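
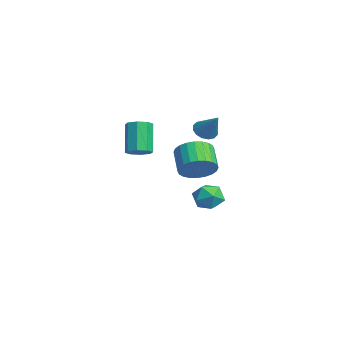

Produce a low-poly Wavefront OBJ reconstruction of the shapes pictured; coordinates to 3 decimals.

v 1.3 1.634 -0.239
v 1.802 1.136 0.454
v 0.662 1.207 1.331
v 0.16 1.706 0.639
v 1.893 1.501 0.543
v 0.753 1.572 1.42
v 1.894 1.886 0.513
v 0.754 1.957 1.39
v 1.804 2.233 0.368
v 0.664 2.304 1.245
v 1.638 2.488 0.131
v 0.498 2.56 1.008
v 1.42 2.614 -0.162
v 0.28 2.685 0.715
v 1.184 2.591 -0.467
v 0.044 2.662 0.41
v 0.966 2.422 -0.737
v -0.174 2.493 0.14
v 0.798 2.133 -0.931
v -0.342 2.204 -0.054
v 0.707 1.768 -1.02
v -0.433 1.839 -0.143
v 0.706 1.383 -0.99
v -0.434 1.454 -0.113
v 0.796 1.036 -0.845
v -0.344 1.107 0.032
v 0.962 0.78 -0.608
v -0.178 0.852 0.269
v 1.18 0.655 -0.315
v 0.04 0.726 0.562
v 1.416 0.678 -0.01
v 0.276 0.749 0.867
v 1.634 0.847 0.26
v 0.494 0.918 1.137
v 2.756 -1.551 1.622
v 3.28 -1.254 1.891
v 2.389 -1.053 3.407
v 1.864 -1.349 3.138
v 2.969 -0.928 1.665
v 2.078 -0.726 3.181
v 2.532 -0.966 1.413
v 1.641 -0.764 2.929
v 2.227 -1.347 1.284
v 1.336 -1.145 2.8
v 2.231 -1.847 1.353
v 1.34 -1.646 2.869
v 2.542 -2.174 1.579
v 1.651 -1.972 3.095
v 2.979 -2.136 1.831
v 2.088 -1.934 3.347
v 3.284 -1.755 1.96
v 2.393 -1.553 3.476
v -0.812 2.518 1.612
v -0.312 2.55 1.152
v 0.192 2.902 2.728
v -0.447 2.874 1.161
v -0.68 3.104 1.292
v -0.949 3.176 1.508
v -1.18 3.072 1.752
v -1.313 2.82 1.958
v -1.312 2.486 2.072
v -1.176 2.162 2.062
v -0.943 1.932 1.931
v -0.675 1.86 1.715
v -0.444 1.964 1.471
v -0.311 2.216 1.265
v -3.825 4.06 -3.925
v -3.234 3.859 -3.228
v -3.426 2.781 -4.632
v -2.835 2.58 -3.935
v -3.759 2.553 -3.787
v -4.005 3.343 -3.35
v -2.655 3.297 -4.51
v -2.901 4.087 -4.073
v -2.51 3.387 -3.59
v -3.192 2.928 -3.143
v -3.468 3.712 -4.717
v -4.15 3.253 -4.27
f 2 1 5
f 2 5 3
f 3 5 6
f 3 6 4
f 5 1 7
f 5 7 6
f 6 7 8
f 6 8 4
f 7 1 9
f 7 9 8
f 8 9 10
f 8 10 4
f 9 1 11
f 9 11 10
f 10 11 12
f 10 12 4
f 11 1 13
f 11 13 12
f 12 13 14
f 12 14 4
f 13 1 15
f 13 15 14
f 14 15 16
f 14 16 4
f 15 1 17
f 15 17 16
f 16 17 18
f 16 18 4
f 17 1 19
f 17 19 18
f 18 19 20
f 18 20 4
f 19 1 21
f 19 21 20
f 20 21 22
f 20 22 4
f 21 1 23
f 21 23 22
f 22 23 24
f 22 24 4
f 23 1 25
f 23 25 24
f 24 25 26
f 24 26 4
f 25 1 27
f 25 27 26
f 26 27 28
f 26 28 4
f 27 1 29
f 27 29 28
f 28 29 30
f 28 30 4
f 29 1 31
f 29 31 30
f 30 31 32
f 30 32 4
f 31 1 33
f 31 33 32
f 32 33 34
f 32 34 4
f 33 1 2
f 33 2 34
f 34 2 3
f 34 3 4
f 36 35 39
f 36 39 37
f 37 39 40
f 37 40 38
f 39 35 41
f 39 41 40
f 40 41 42
f 40 42 38
f 41 35 43
f 41 43 42
f 42 43 44
f 42 44 38
f 43 35 45
f 43 45 44
f 44 45 46
f 44 46 38
f 45 35 47
f 45 47 46
f 46 47 48
f 46 48 38
f 47 35 49
f 47 49 48
f 48 49 50
f 48 50 38
f 49 35 51
f 49 51 50
f 50 51 52
f 50 52 38
f 51 35 36
f 51 36 52
f 52 36 37
f 52 37 38
f 54 53 56
f 54 56 55
f 56 53 57
f 56 57 55
f 57 53 58
f 57 58 55
f 58 53 59
f 58 59 55
f 59 53 60
f 59 60 55
f 60 53 61
f 60 61 55
f 61 53 62
f 61 62 55
f 62 53 63
f 62 63 55
f 63 53 64
f 63 64 55
f 64 53 65
f 64 65 55
f 65 53 66
f 65 66 55
f 66 53 54
f 66 54 55
f 67 78 72
f 67 72 68
f 67 68 74
f 67 74 77
f 67 77 78
f 68 72 76
f 72 78 71
f 78 77 69
f 77 74 73
f 74 68 75
f 70 76 71
f 70 71 69
f 70 69 73
f 70 73 75
f 70 75 76
f 71 76 72
f 69 71 78
f 73 69 77
f 75 73 74
f 76 75 68



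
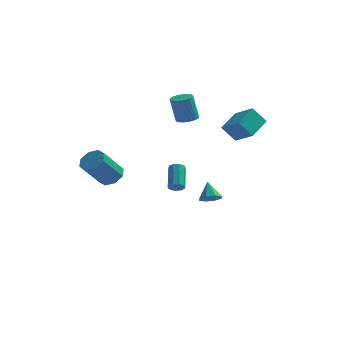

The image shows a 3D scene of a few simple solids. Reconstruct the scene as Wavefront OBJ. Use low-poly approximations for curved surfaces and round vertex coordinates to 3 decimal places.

v -0.206 1.765 -3.228
v 0 1.516 -2.847
v -0.208 2.866 -1.851
v -0.414 3.115 -2.232
v 0.242 1.682 -3.022
v 0.034 3.032 -2.026
v 0.274 1.888 -3.293
v 0.066 3.237 -2.298
v 0.082 2.036 -3.534
v -0.126 3.385 -2.539
v -0.245 2.057 -3.632
v -0.453 3.407 -2.636
v -0.554 1.942 -3.54
v -0.762 3.292 -2.545
v -0.7 1.744 -3.302
v -0.908 3.094 -2.307
v -0.615 1.556 -3.03
v -0.823 2.906 -2.034
v -0.338 1.466 -2.85
v -0.546 2.816 -1.854
v 2.259 2.268 1.442
v 3.336 1.453 2.223
v 2.85 3.643 2.063
v 3.927 2.828 2.844
v 3.053 2.372 0.456
v 4.13 1.557 1.237
v 3.644 3.747 1.077
v 4.721 2.932 1.858
v 1.584 2.848 -4.469
v 1.935 2.426 -4.019
v 1.276 3.632 -3.491
v 2.252 2.814 -4.23
v 2.178 3.222 -4.58
v 1.756 3.411 -4.866
v 1.234 3.271 -4.918
v 0.917 2.883 -4.708
v 0.991 2.475 -4.357
v 1.413 2.285 -4.072
v 0.094 3.668 1.453
v 0.641 3.28 1.564
v 0.294 3.264 3.218
v -0.254 3.652 3.107
v 0.744 3.523 1.588
v 0.397 3.507 3.242
v 0.748 3.788 1.592
v 0.401 3.772 3.246
v 0.653 4.035 1.574
v 0.306 4.019 3.228
v 0.472 4.226 1.538
v 0.125 4.21 3.192
v 0.234 4.332 1.489
v -0.113 4.316 3.143
v -0.026 4.337 1.435
v -0.373 4.321 3.089
v -0.267 4.24 1.383
v -0.614 4.224 3.037
v -0.454 4.056 1.342
v -0.801 4.04 2.996
v -0.557 3.813 1.318
v -0.904 3.797 2.972
v -0.561 3.548 1.314
v -0.908 3.532 2.968
v -0.466 3.301 1.332
v -0.813 3.285 2.986
v -0.285 3.11 1.368
v -0.632 3.094 3.022
v -0.047 3.004 1.417
v -0.394 2.988 3.071
v 0.213 2.999 1.471
v -0.134 2.983 3.125
v 0.454 3.096 1.523
v 0.107 3.08 3.177
v -3.017 -2.64 -0.575
v -2.304 -3.016 -0.429
v -3.129 -3.996 1.081
v -3.843 -3.62 0.935
v -2.361 -2.478 -0.111
v -3.186 -3.458 1.399
v -2.803 -2.035 -0.065
v -3.628 -3.014 1.445
v -3.37 -1.946 -0.318
v -4.195 -2.926 1.192
v -3.731 -2.264 -0.721
v -4.556 -3.244 0.789
v -3.674 -2.802 -1.039
v -4.499 -3.782 0.471
v -3.232 -3.246 -1.085
v -4.057 -4.225 0.425
v -2.665 -3.334 -0.832
v -3.49 -4.314 0.678
f 2 1 5
f 2 5 3
f 3 5 6
f 3 6 4
f 5 1 7
f 5 7 6
f 6 7 8
f 6 8 4
f 7 1 9
f 7 9 8
f 8 9 10
f 8 10 4
f 9 1 11
f 9 11 10
f 10 11 12
f 10 12 4
f 11 1 13
f 11 13 12
f 12 13 14
f 12 14 4
f 13 1 15
f 13 15 14
f 14 15 16
f 14 16 4
f 15 1 17
f 15 17 16
f 16 17 18
f 16 18 4
f 17 1 19
f 17 19 18
f 18 19 20
f 18 20 4
f 19 1 2
f 19 2 20
f 20 2 3
f 20 3 4
f 22 24 21
f 25 22 21
f 21 24 23
f 23 25 21
f 22 28 24
f 26 22 25
f 26 28 22
f 24 28 23
f 27 25 23
f 23 28 27
f 27 26 25
f 28 26 27
f 30 29 32
f 30 32 31
f 32 29 33
f 32 33 31
f 33 29 34
f 33 34 31
f 34 29 35
f 34 35 31
f 35 29 36
f 35 36 31
f 36 29 37
f 36 37 31
f 37 29 38
f 37 38 31
f 38 29 30
f 38 30 31
f 40 39 43
f 40 43 41
f 41 43 44
f 41 44 42
f 43 39 45
f 43 45 44
f 44 45 46
f 44 46 42
f 45 39 47
f 45 47 46
f 46 47 48
f 46 48 42
f 47 39 49
f 47 49 48
f 48 49 50
f 48 50 42
f 49 39 51
f 49 51 50
f 50 51 52
f 50 52 42
f 51 39 53
f 51 53 52
f 52 53 54
f 52 54 42
f 53 39 55
f 53 55 54
f 54 55 56
f 54 56 42
f 55 39 57
f 55 57 56
f 56 57 58
f 56 58 42
f 57 39 59
f 57 59 58
f 58 59 60
f 58 60 42
f 59 39 61
f 59 61 60
f 60 61 62
f 60 62 42
f 61 39 63
f 61 63 62
f 62 63 64
f 62 64 42
f 63 39 65
f 63 65 64
f 64 65 66
f 64 66 42
f 65 39 67
f 65 67 66
f 66 67 68
f 66 68 42
f 67 39 69
f 67 69 68
f 68 69 70
f 68 70 42
f 69 39 71
f 69 71 70
f 70 71 72
f 70 72 42
f 71 39 40
f 71 40 72
f 72 40 41
f 72 41 42
f 74 73 77
f 74 77 75
f 75 77 78
f 75 78 76
f 77 73 79
f 77 79 78
f 78 79 80
f 78 80 76
f 79 73 81
f 79 81 80
f 80 81 82
f 80 82 76
f 81 73 83
f 81 83 82
f 82 83 84
f 82 84 76
f 83 73 85
f 83 85 84
f 84 85 86
f 84 86 76
f 85 73 87
f 85 87 86
f 86 87 88
f 86 88 76
f 87 73 89
f 87 89 88
f 88 89 90
f 88 90 76
f 89 73 74
f 89 74 90
f 90 74 75
f 90 75 76



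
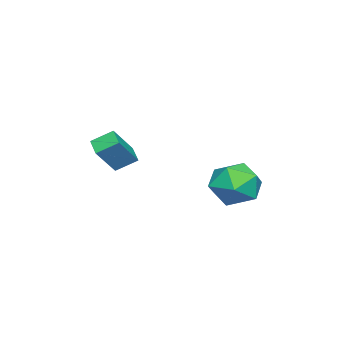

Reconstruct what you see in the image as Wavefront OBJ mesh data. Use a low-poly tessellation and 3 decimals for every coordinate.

v 0.023 2.639 -0.672
v 0.972 2.055 -1.218
v -1.252 1.305 -1.462
v -0.303 0.721 -2.008
v -0.426 0.685 -0.774
v 0.362 1.509 -0.286
v -0.642 1.851 -2.394
v 0.146 2.675 -1.906
v 0.561 1.569 -2.283
v 0.695 0.848 -1.281
v -0.975 2.512 -1.399
v -0.841 1.791 -0.397
v 0.816 -3.105 -0.924
v 0.147 -3.642 -0.542
v 0.454 -2.248 -0.356
v -0.216 -2.786 0.027
v 1.836 -3.494 0.313
v 1.166 -4.032 0.696
v 1.473 -2.638 0.882
v 0.804 -3.175 1.264
f 1 12 6
f 1 6 2
f 1 2 8
f 1 8 11
f 1 11 12
f 2 6 10
f 6 12 5
f 12 11 3
f 11 8 7
f 8 2 9
f 4 10 5
f 4 5 3
f 4 3 7
f 4 7 9
f 4 9 10
f 5 10 6
f 3 5 12
f 7 3 11
f 9 7 8
f 10 9 2
f 14 16 13
f 17 14 13
f 13 16 15
f 15 17 13
f 14 20 16
f 18 14 17
f 18 20 14
f 16 20 15
f 19 17 15
f 15 20 19
f 19 18 17
f 20 18 19



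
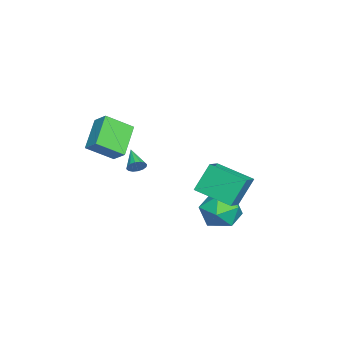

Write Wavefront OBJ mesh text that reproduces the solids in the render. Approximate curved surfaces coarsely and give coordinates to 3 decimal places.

v 2.165 -2.997 2.401
v 0.651 -2.861 3.489
v 1.634 -1.767 1.508
v 0.12 -1.631 2.597
v 2.64 -2.369 2.983
v 1.126 -2.233 4.072
v 2.109 -1.139 2.091
v 0.595 -1.003 3.179
v 0.19 3.688 -1.19
v 1.281 4.055 -1.378
v 0.459 2.265 -2.402
v 1.55 2.632 -2.59
v 1.258 2.175 -1.557
v 1.092 3.054 -0.808
v 0.648 3.266 -2.972
v 0.482 4.145 -2.223
v 1.565 3.794 -2.48
v 1.942 3.12 -1.605
v -0.202 3.2 -2.175
v 0.175 2.526 -1.3
v 2.219 4.882 1.115
v 1.675 3.108 1.683
v 3.391 4.701 1.671
v 2.848 2.927 2.239
v 2.792 4.253 -0.299
v 2.249 2.479 0.269
v 3.965 4.072 0.257
v 3.421 2.298 0.825
v -2.227 -1.462 -1.026
v -1.914 -1.72 -0.701
v -3.273 -1.958 -0.414
v -1.957 -1.483 -0.582
v -2.072 -1.239 -0.582
v -2.229 -1.056 -0.702
v -2.385 -0.981 -0.908
v -2.499 -1.035 -1.146
v -2.54 -1.204 -1.352
v -2.497 -1.441 -1.47
v -2.381 -1.685 -1.47
v -2.224 -1.868 -1.351
v -2.068 -1.943 -1.145
v -1.955 -1.889 -0.907
f 2 4 1
f 5 2 1
f 1 4 3
f 3 5 1
f 2 8 4
f 6 2 5
f 6 8 2
f 4 8 3
f 7 5 3
f 3 8 7
f 7 6 5
f 8 6 7
f 9 20 14
f 9 14 10
f 9 10 16
f 9 16 19
f 9 19 20
f 10 14 18
f 14 20 13
f 20 19 11
f 19 16 15
f 16 10 17
f 12 18 13
f 12 13 11
f 12 11 15
f 12 15 17
f 12 17 18
f 13 18 14
f 11 13 20
f 15 11 19
f 17 15 16
f 18 17 10
f 22 24 21
f 25 22 21
f 21 24 23
f 23 25 21
f 22 28 24
f 26 22 25
f 26 28 22
f 24 28 23
f 27 25 23
f 23 28 27
f 27 26 25
f 28 26 27
f 30 29 32
f 30 32 31
f 32 29 33
f 32 33 31
f 33 29 34
f 33 34 31
f 34 29 35
f 34 35 31
f 35 29 36
f 35 36 31
f 36 29 37
f 36 37 31
f 37 29 38
f 37 38 31
f 38 29 39
f 38 39 31
f 39 29 40
f 39 40 31
f 40 29 41
f 40 41 31
f 41 29 42
f 41 42 31
f 42 29 30
f 42 30 31



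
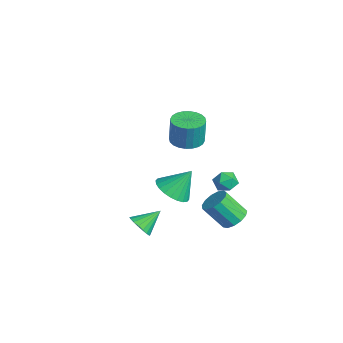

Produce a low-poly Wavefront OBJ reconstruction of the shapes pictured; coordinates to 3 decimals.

v 0.206 -1.643 -3.006
v 0.621 -1.269 -3.492
v 0.094 -0.517 -2.234
v 0.315 -1.221 -3.605
v -0.012 -1.257 -3.599
v -0.296 -1.37 -3.476
v -0.481 -1.536 -3.261
v -0.53 -1.724 -2.994
v -0.433 -1.896 -2.73
v -0.209 -2.017 -2.521
v 0.097 -2.064 -2.408
v 0.424 -2.028 -2.414
v 0.708 -1.916 -2.536
v 0.893 -1.749 -2.752
v 0.941 -1.562 -3.019
v 0.844 -1.39 -3.282
v -0.486 1.076 2.197
v 0.371 1.032 2.144
v 0.463 1.06 3.631
v -0.394 1.104 3.683
v 0.322 1.364 2.141
v 0.415 1.392 3.628
v 0.15 1.652 2.146
v 0.243 1.68 3.633
v -0.119 1.853 2.159
v -0.026 1.881 3.646
v -0.444 1.935 2.178
v -0.351 1.963 3.665
v -0.775 1.886 2.199
v -0.682 1.914 3.686
v -1.062 1.714 2.22
v -0.97 1.742 3.707
v -1.262 1.445 2.238
v -1.17 1.473 3.725
v -1.343 1.12 2.249
v -1.251 1.148 3.736
v -1.295 0.788 2.252
v -1.202 0.816 3.739
v -1.123 0.5 2.247
v -1.03 0.528 3.734
v -0.854 0.299 2.234
v -0.761 0.327 3.721
v -0.529 0.217 2.215
v -0.436 0.245 3.702
v -0.198 0.266 2.194
v -0.105 0.294 3.681
v 0.09 0.438 2.173
v 0.182 0.466 3.66
v 0.29 0.707 2.155
v 0.382 0.735 3.642
v 0.67 3.17 -3.424
v 1.378 2.847 -3.363
v 0.857 1.947 -2.095
v 0.15 2.27 -2.156
v 1.382 3.204 -3.108
v 0.862 2.304 -1.839
v 1.161 3.551 -2.952
v 0.641 2.651 -1.684
v 0.784 3.776 -2.947
v 0.264 2.876 -1.679
v 0.371 3.81 -3.093
v -0.15 2.91 -1.825
v 0.053 3.64 -3.344
v -0.468 2.74 -2.076
v -0.069 3.321 -3.621
v -0.59 2.421 -2.352
v 0.043 2.954 -3.835
v -0.477 2.054 -2.567
v 0.355 2.656 -3.919
v -0.166 1.756 -2.65
v 0.767 2.521 -3.845
v 0.246 1.621 -2.577
v 1.148 2.592 -3.638
v 0.627 1.692 -2.37
v -3.616 1.515 -3.883
v -2.608 1.703 -4.151
v -3.444 2.505 -2.537
v -2.803 2.008 -4.35
v -3.121 2.239 -4.479
v -3.515 2.359 -4.517
v -3.924 2.351 -4.458
v -4.287 2.215 -4.312
v -4.547 1.973 -4.101
v -4.666 1.661 -3.856
v -4.625 1.327 -3.616
v -4.43 1.022 -3.416
v -4.112 0.791 -3.288
v -3.718 0.671 -3.25
v -3.308 0.679 -3.308
v -2.946 0.815 -3.454
v -2.686 1.057 -3.666
v -2.567 1.369 -3.91
v 0.582 2.422 0.116
v 1.016 2.899 0.344
v 1.404 1.941 -0.444
v 1.838 2.418 -0.216
v 1.579 1.956 0.216
v 1.071 2.253 0.563
v 1.349 2.587 -0.663
v 0.841 2.884 -0.316
v 1.49 3 -0.137
v 1.632 2.611 0.406
v 0.788 2.229 -0.506
v 0.93 1.84 0.037
f 2 1 4
f 2 4 3
f 4 1 5
f 4 5 3
f 5 1 6
f 5 6 3
f 6 1 7
f 6 7 3
f 7 1 8
f 7 8 3
f 8 1 9
f 8 9 3
f 9 1 10
f 9 10 3
f 10 1 11
f 10 11 3
f 11 1 12
f 11 12 3
f 12 1 13
f 12 13 3
f 13 1 14
f 13 14 3
f 14 1 15
f 14 15 3
f 15 1 16
f 15 16 3
f 16 1 2
f 16 2 3
f 18 17 21
f 18 21 19
f 19 21 22
f 19 22 20
f 21 17 23
f 21 23 22
f 22 23 24
f 22 24 20
f 23 17 25
f 23 25 24
f 24 25 26
f 24 26 20
f 25 17 27
f 25 27 26
f 26 27 28
f 26 28 20
f 27 17 29
f 27 29 28
f 28 29 30
f 28 30 20
f 29 17 31
f 29 31 30
f 30 31 32
f 30 32 20
f 31 17 33
f 31 33 32
f 32 33 34
f 32 34 20
f 33 17 35
f 33 35 34
f 34 35 36
f 34 36 20
f 35 17 37
f 35 37 36
f 36 37 38
f 36 38 20
f 37 17 39
f 37 39 38
f 38 39 40
f 38 40 20
f 39 17 41
f 39 41 40
f 40 41 42
f 40 42 20
f 41 17 43
f 41 43 42
f 42 43 44
f 42 44 20
f 43 17 45
f 43 45 44
f 44 45 46
f 44 46 20
f 45 17 47
f 45 47 46
f 46 47 48
f 46 48 20
f 47 17 49
f 47 49 48
f 48 49 50
f 48 50 20
f 49 17 18
f 49 18 50
f 50 18 19
f 50 19 20
f 52 51 55
f 52 55 53
f 53 55 56
f 53 56 54
f 55 51 57
f 55 57 56
f 56 57 58
f 56 58 54
f 57 51 59
f 57 59 58
f 58 59 60
f 58 60 54
f 59 51 61
f 59 61 60
f 60 61 62
f 60 62 54
f 61 51 63
f 61 63 62
f 62 63 64
f 62 64 54
f 63 51 65
f 63 65 64
f 64 65 66
f 64 66 54
f 65 51 67
f 65 67 66
f 66 67 68
f 66 68 54
f 67 51 69
f 67 69 68
f 68 69 70
f 68 70 54
f 69 51 71
f 69 71 70
f 70 71 72
f 70 72 54
f 71 51 73
f 71 73 72
f 72 73 74
f 72 74 54
f 73 51 52
f 73 52 74
f 74 52 53
f 74 53 54
f 76 75 78
f 76 78 77
f 78 75 79
f 78 79 77
f 79 75 80
f 79 80 77
f 80 75 81
f 80 81 77
f 81 75 82
f 81 82 77
f 82 75 83
f 82 83 77
f 83 75 84
f 83 84 77
f 84 75 85
f 84 85 77
f 85 75 86
f 85 86 77
f 86 75 87
f 86 87 77
f 87 75 88
f 87 88 77
f 88 75 89
f 88 89 77
f 89 75 90
f 89 90 77
f 90 75 91
f 90 91 77
f 91 75 92
f 91 92 77
f 92 75 76
f 92 76 77
f 93 104 98
f 93 98 94
f 93 94 100
f 93 100 103
f 93 103 104
f 94 98 102
f 98 104 97
f 104 103 95
f 103 100 99
f 100 94 101
f 96 102 97
f 96 97 95
f 96 95 99
f 96 99 101
f 96 101 102
f 97 102 98
f 95 97 104
f 99 95 103
f 101 99 100
f 102 101 94



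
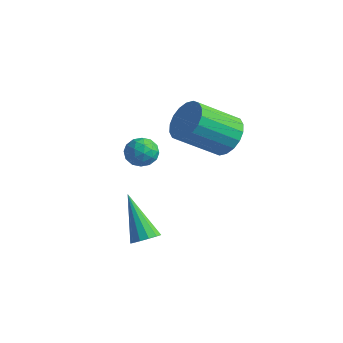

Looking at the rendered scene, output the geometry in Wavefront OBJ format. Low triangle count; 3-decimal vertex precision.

v 2.688 -1.571 2.739
v 3.175 -2.045 2.663
v 2.125 -2.015 1.897
v 2.612 -2.489 1.821
v 2.209 -2.499 2.373
v 2.557 -2.224 2.893
v 2.743 -1.836 1.667
v 3.091 -1.561 2.187
v 3.209 -2.208 2.001
v 2.879 -2.618 2.437
v 2.421 -1.442 2.123
v 2.091 -1.852 2.559
v 2.981 -1.769 2.775
v 2.319 -2.291 1.785
v 2.082 -2.297 2.109
v 2.369 -2.575 2.065
v 2.617 -1.874 2.91
v 2.904 -2.153 2.866
v 2.336 -2.419 2.695
v 2.396 -1.907 1.694
v 2.683 -2.186 1.65
v 2.931 -1.485 2.495
v 3.218 -1.763 2.451
v 2.964 -1.641 1.865
v 3.287 -2.143 2.341
v 2.957 -2.404 1.846
v 3.033 -2.021 1.755
v 3.238 -1.859 2.061
v 3.093 -2.384 2.598
v 2.763 -2.645 2.103
v 2.526 -2.651 2.427
v 2.73 -2.489 2.733
v 3.113 -2.48 2.208
v 2.537 -1.415 2.457
v 2.207 -1.676 1.962
v 2.57 -1.571 1.827
v 2.774 -1.409 2.133
v 2.343 -1.656 2.714
v 2.013 -1.917 2.219
v 2.062 -2.201 2.499
v 2.267 -2.039 2.805
v 2.187 -1.58 2.352
v 3.729 1.538 1.752
v 4.583 1.242 2.043
v 3.706 -0.115 3.238
v 2.851 0.182 2.948
v 4.49 1.547 2.321
v 3.612 0.19 3.516
v 4.246 1.85 2.486
v 3.368 0.493 3.681
v 3.9 2.092 2.505
v 3.022 0.735 3.701
v 3.519 2.224 2.376
v 2.642 0.867 3.572
v 3.18 2.22 2.123
v 2.303 0.863 3.319
v 2.95 2.081 1.797
v 2.073 0.724 2.992
v 2.874 1.835 1.462
v 1.997 0.478 2.657
v 2.968 1.53 1.184
v 2.09 0.173 2.379
v 3.212 1.227 1.019
v 2.334 -0.13 2.214
v 3.558 0.985 0.999
v 2.68 -0.372 2.195
v 3.938 0.853 1.128
v 3.061 -0.504 2.324
v 4.277 0.857 1.381
v 3.4 -0.5 2.577
v 4.507 0.996 1.708
v 3.63 -0.361 2.903
v 4.034 -3.36 -1.083
v 4.404 -3.619 -0.703
v 2.746 -2.9 0.483
v 4.496 -3.3 -0.721
v 4.442 -3 -0.854
v 4.258 -2.815 -1.06
v 4.003 -2.802 -1.273
v 3.758 -2.967 -1.426
v 3.601 -3.257 -1.47
v 3.581 -3.579 -1.392
v 3.705 -3.832 -1.215
v 3.934 -3.935 -0.997
v 4.194 -3.856 -0.806
f 1 38 17
f 38 12 41
f 17 41 6
f 38 41 17
f 1 17 13
f 17 6 18
f 13 18 2
f 17 18 13
f 1 13 22
f 13 2 23
f 22 23 8
f 13 23 22
f 1 22 34
f 22 8 37
f 34 37 11
f 22 37 34
f 1 34 38
f 34 11 42
f 38 42 12
f 34 42 38
f 2 18 29
f 18 6 32
f 29 32 10
f 18 32 29
f 6 41 19
f 41 12 40
f 19 40 5
f 41 40 19
f 12 42 39
f 42 11 35
f 39 35 3
f 42 35 39
f 11 37 36
f 37 8 24
f 36 24 7
f 37 24 36
f 8 23 28
f 23 2 25
f 28 25 9
f 23 25 28
f 4 30 16
f 30 10 31
f 16 31 5
f 30 31 16
f 4 16 14
f 16 5 15
f 14 15 3
f 16 15 14
f 4 14 21
f 14 3 20
f 21 20 7
f 14 20 21
f 4 21 26
f 21 7 27
f 26 27 9
f 21 27 26
f 4 26 30
f 26 9 33
f 30 33 10
f 26 33 30
f 5 31 19
f 31 10 32
f 19 32 6
f 31 32 19
f 3 15 39
f 15 5 40
f 39 40 12
f 15 40 39
f 7 20 36
f 20 3 35
f 36 35 11
f 20 35 36
f 9 27 28
f 27 7 24
f 28 24 8
f 27 24 28
f 10 33 29
f 33 9 25
f 29 25 2
f 33 25 29
f 44 43 47
f 44 47 45
f 45 47 48
f 45 48 46
f 47 43 49
f 47 49 48
f 48 49 50
f 48 50 46
f 49 43 51
f 49 51 50
f 50 51 52
f 50 52 46
f 51 43 53
f 51 53 52
f 52 53 54
f 52 54 46
f 53 43 55
f 53 55 54
f 54 55 56
f 54 56 46
f 55 43 57
f 55 57 56
f 56 57 58
f 56 58 46
f 57 43 59
f 57 59 58
f 58 59 60
f 58 60 46
f 59 43 61
f 59 61 60
f 60 61 62
f 60 62 46
f 61 43 63
f 61 63 62
f 62 63 64
f 62 64 46
f 63 43 65
f 63 65 64
f 64 65 66
f 64 66 46
f 65 43 67
f 65 67 66
f 66 67 68
f 66 68 46
f 67 43 69
f 67 69 68
f 68 69 70
f 68 70 46
f 69 43 71
f 69 71 70
f 70 71 72
f 70 72 46
f 71 43 44
f 71 44 72
f 72 44 45
f 72 45 46
f 74 73 76
f 74 76 75
f 76 73 77
f 76 77 75
f 77 73 78
f 77 78 75
f 78 73 79
f 78 79 75
f 79 73 80
f 79 80 75
f 80 73 81
f 80 81 75
f 81 73 82
f 81 82 75
f 82 73 83
f 82 83 75
f 83 73 84
f 83 84 75
f 84 73 85
f 84 85 75
f 85 73 74
f 85 74 75



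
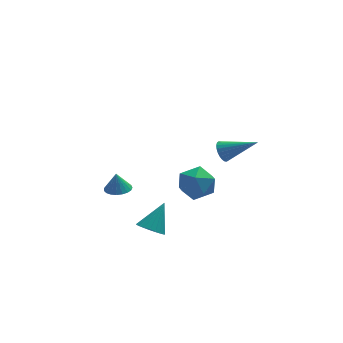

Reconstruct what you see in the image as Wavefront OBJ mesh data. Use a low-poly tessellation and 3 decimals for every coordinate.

v 1.512 -3.705 2.408
v 1.844 -3.438 1.999
v 3.008 -4.275 3.252
v 1.82 -3.27 2.155
v 1.75 -3.168 2.349
v 1.643 -3.148 2.552
v 1.517 -3.212 2.733
v 1.389 -3.352 2.864
v 1.28 -3.545 2.927
v 1.207 -3.762 2.91
v 1.18 -3.971 2.817
v 1.203 -4.139 2.661
v 1.274 -4.241 2.467
v 1.381 -4.262 2.264
v 1.507 -4.197 2.083
v 1.635 -4.058 1.952
v 1.743 -3.865 1.889
v 1.817 -3.647 1.906
v 1.601 2.133 -2.875
v 2.184 1.307 -3.292
v 0.536 2.093 -4.288
v 1.119 1.267 -4.705
v 0.505 1.108 -3.814
v 1.163 1.133 -2.941
v 1.557 2.267 -4.639
v 2.215 2.292 -3.766
v 2.157 1.39 -4.382
v 1.507 0.674 -3.872
v 1.213 2.726 -3.708
v 0.563 2.01 -3.198
v -2.465 2.396 -4.221
v -2.079 1.806 -4.134
v -2.535 2.504 -3.179
v -1.871 2.015 -4.142
v -1.765 2.29 -4.163
v -1.781 2.584 -4.195
v -1.915 2.844 -4.231
v -2.144 3.027 -4.265
v -2.428 3.101 -4.292
v -2.719 3.053 -4.306
v -2.966 2.892 -4.306
v -3.127 2.644 -4.291
v -3.173 2.354 -4.264
v -3.096 2.071 -4.229
v -2.911 1.844 -4.193
v -2.648 1.712 -4.162
v -2.354 1.699 -4.141
v -1.79 -3.448 -2.834
v -1.262 -3.951 -2.867
v -1.01 -2.712 -1.606
v -1.163 -3.755 -3.048
v -1.159 -3.511 -3.196
v -1.252 -3.259 -3.289
v -1.426 -3.035 -3.313
v -1.656 -2.874 -3.264
v -1.906 -2.8 -3.149
v -2.139 -2.825 -2.986
v -2.318 -2.945 -2.8
v -2.417 -3.142 -2.619
v -2.42 -3.385 -2.471
v -2.328 -3.638 -2.378
v -2.153 -3.862 -2.354
v -1.924 -4.023 -2.404
v -1.673 -4.096 -2.519
v -1.441 -4.071 -2.681
f 2 1 4
f 2 4 3
f 4 1 5
f 4 5 3
f 5 1 6
f 5 6 3
f 6 1 7
f 6 7 3
f 7 1 8
f 7 8 3
f 8 1 9
f 8 9 3
f 9 1 10
f 9 10 3
f 10 1 11
f 10 11 3
f 11 1 12
f 11 12 3
f 12 1 13
f 12 13 3
f 13 1 14
f 13 14 3
f 14 1 15
f 14 15 3
f 15 1 16
f 15 16 3
f 16 1 17
f 16 17 3
f 17 1 18
f 17 18 3
f 18 1 2
f 18 2 3
f 19 30 24
f 19 24 20
f 19 20 26
f 19 26 29
f 19 29 30
f 20 24 28
f 24 30 23
f 30 29 21
f 29 26 25
f 26 20 27
f 22 28 23
f 22 23 21
f 22 21 25
f 22 25 27
f 22 27 28
f 23 28 24
f 21 23 30
f 25 21 29
f 27 25 26
f 28 27 20
f 32 31 34
f 32 34 33
f 34 31 35
f 34 35 33
f 35 31 36
f 35 36 33
f 36 31 37
f 36 37 33
f 37 31 38
f 37 38 33
f 38 31 39
f 38 39 33
f 39 31 40
f 39 40 33
f 40 31 41
f 40 41 33
f 41 31 42
f 41 42 33
f 42 31 43
f 42 43 33
f 43 31 44
f 43 44 33
f 44 31 45
f 44 45 33
f 45 31 46
f 45 46 33
f 46 31 47
f 46 47 33
f 47 31 32
f 47 32 33
f 49 48 51
f 49 51 50
f 51 48 52
f 51 52 50
f 52 48 53
f 52 53 50
f 53 48 54
f 53 54 50
f 54 48 55
f 54 55 50
f 55 48 56
f 55 56 50
f 56 48 57
f 56 57 50
f 57 48 58
f 57 58 50
f 58 48 59
f 58 59 50
f 59 48 60
f 59 60 50
f 60 48 61
f 60 61 50
f 61 48 62
f 61 62 50
f 62 48 63
f 62 63 50
f 63 48 64
f 63 64 50
f 64 48 65
f 64 65 50
f 65 48 49
f 65 49 50



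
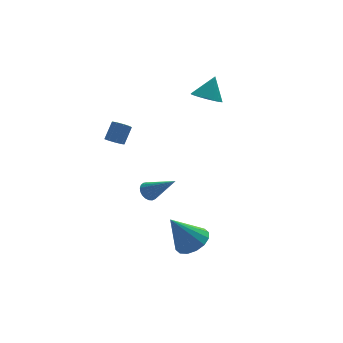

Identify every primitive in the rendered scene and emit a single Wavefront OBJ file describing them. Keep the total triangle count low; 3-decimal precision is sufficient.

v 3.374 2.645 1.095
v 3.884 3.161 0.653
v 3.966 3.095 2.305
v 3.583 3.379 0.72
v 3.239 3.451 0.862
v 2.923 3.364 1.049
v 2.695 3.135 1.246
v 2.602 2.808 1.413
v 2.662 2.45 1.517
v 2.863 2.13 1.537
v 3.164 1.912 1.47
v 3.508 1.839 1.329
v 3.824 1.926 1.141
v 4.052 2.156 0.945
v 4.145 2.482 0.778
v 4.085 2.841 0.674
v 0.612 -3.784 -4.687
v 1.272 -4.322 -4.243
v -0.452 -3.676 -2.973
v 1.424 -3.853 -4.178
v 1.358 -3.365 -4.25
v 1.092 -2.99 -4.439
v 0.697 -2.828 -4.695
v 0.28 -2.922 -4.948
v -0.048 -3.247 -5.131
v -0.199 -3.716 -5.195
v -0.133 -4.203 -5.123
v 0.133 -4.578 -4.934
v 0.527 -4.741 -4.679
v 0.944 -4.647 -4.426
v -2.171 -0.015 0.565
v -1.722 -0.224 0.407
v -1.2 0.286 1.216
v -1.649 0.495 1.375
v -1.776 0.088 0.245
v -1.253 0.598 1.054
v -2.014 0.352 0.232
v -1.491 0.862 1.041
v -2.326 0.444 0.376
v -1.803 0.954 1.185
v -2.566 0.321 0.608
v -2.043 0.831 1.418
v -2.621 0.041 0.821
v -2.098 0.551 1.63
v -2.466 -0.265 0.913
v -1.943 0.245 1.723
v -2.173 -0.454 0.843
v -1.65 0.056 1.653
v -1.879 -0.438 0.643
v -1.356 0.072 1.452
v -1.13 -2.353 -1.705
v -0.674 -2.056 -1.836
v -0.11 -3.387 -0.495
v -0.761 -1.934 -1.658
v -0.913 -1.885 -1.488
v -1.102 -1.916 -1.356
v -1.296 -2.024 -1.284
v -1.461 -2.188 -1.285
v -1.569 -2.38 -1.358
v -1.601 -2.568 -1.492
v -1.552 -2.719 -1.662
v -1.429 -2.807 -1.84
v -1.255 -2.816 -1.994
v -1.06 -2.745 -2.099
v -0.876 -2.607 -2.135
v -0.736 -2.424 -2.097
v -0.665 -2.23 -1.991
f 2 1 4
f 2 4 3
f 4 1 5
f 4 5 3
f 5 1 6
f 5 6 3
f 6 1 7
f 6 7 3
f 7 1 8
f 7 8 3
f 8 1 9
f 8 9 3
f 9 1 10
f 9 10 3
f 10 1 11
f 10 11 3
f 11 1 12
f 11 12 3
f 12 1 13
f 12 13 3
f 13 1 14
f 13 14 3
f 14 1 15
f 14 15 3
f 15 1 16
f 15 16 3
f 16 1 2
f 16 2 3
f 18 17 20
f 18 20 19
f 20 17 21
f 20 21 19
f 21 17 22
f 21 22 19
f 22 17 23
f 22 23 19
f 23 17 24
f 23 24 19
f 24 17 25
f 24 25 19
f 25 17 26
f 25 26 19
f 26 17 27
f 26 27 19
f 27 17 28
f 27 28 19
f 28 17 29
f 28 29 19
f 29 17 30
f 29 30 19
f 30 17 18
f 30 18 19
f 32 31 35
f 32 35 33
f 33 35 36
f 33 36 34
f 35 31 37
f 35 37 36
f 36 37 38
f 36 38 34
f 37 31 39
f 37 39 38
f 38 39 40
f 38 40 34
f 39 31 41
f 39 41 40
f 40 41 42
f 40 42 34
f 41 31 43
f 41 43 42
f 42 43 44
f 42 44 34
f 43 31 45
f 43 45 44
f 44 45 46
f 44 46 34
f 45 31 47
f 45 47 46
f 46 47 48
f 46 48 34
f 47 31 49
f 47 49 48
f 48 49 50
f 48 50 34
f 49 31 32
f 49 32 50
f 50 32 33
f 50 33 34
f 52 51 54
f 52 54 53
f 54 51 55
f 54 55 53
f 55 51 56
f 55 56 53
f 56 51 57
f 56 57 53
f 57 51 58
f 57 58 53
f 58 51 59
f 58 59 53
f 59 51 60
f 59 60 53
f 60 51 61
f 60 61 53
f 61 51 62
f 61 62 53
f 62 51 63
f 62 63 53
f 63 51 64
f 63 64 53
f 64 51 65
f 64 65 53
f 65 51 66
f 65 66 53
f 66 51 67
f 66 67 53
f 67 51 52
f 67 52 53



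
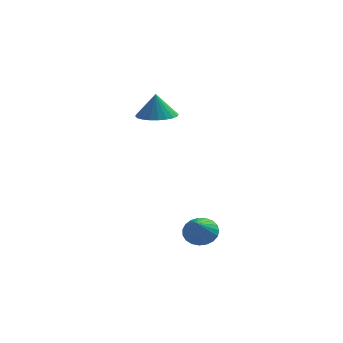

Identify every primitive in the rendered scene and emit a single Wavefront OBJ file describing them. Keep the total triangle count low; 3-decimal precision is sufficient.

v -1.409 3.166 3.291
v -0.41 3.489 3.329
v -1.471 3.194 4.689
v -0.609 3.846 3.313
v -0.93 4.101 3.294
v -1.324 4.213 3.274
v -1.73 4.166 3.257
v -2.088 3.966 3.245
v -2.342 3.645 3.24
v -2.455 3.251 3.243
v -2.408 2.844 3.253
v -2.209 2.486 3.269
v -1.888 2.232 3.288
v -1.495 2.12 3.307
v -1.088 2.167 3.324
v -0.73 2.367 3.336
v -0.476 2.688 3.341
v -0.364 3.082 3.339
v 1.699 -0.725 -2.626
v 2.417 -0.379 -2.278
v 1.761 -1.915 -1.574
v 2.156 -0.221 -2.083
v 1.816 -0.15 -1.983
v 1.456 -0.179 -1.994
v 1.137 -0.302 -2.114
v 0.916 -0.497 -2.323
v 0.83 -0.733 -2.584
v 0.894 -0.966 -2.852
v 1.098 -1.158 -3.081
v 1.405 -1.276 -3.232
v 1.763 -1.297 -3.278
v 2.111 -1.22 -3.211
v 2.386 -1.057 -3.043
v 2.543 -0.837 -2.803
v 2.554 -0.597 -2.532
f 2 1 4
f 2 4 3
f 4 1 5
f 4 5 3
f 5 1 6
f 5 6 3
f 6 1 7
f 6 7 3
f 7 1 8
f 7 8 3
f 8 1 9
f 8 9 3
f 9 1 10
f 9 10 3
f 10 1 11
f 10 11 3
f 11 1 12
f 11 12 3
f 12 1 13
f 12 13 3
f 13 1 14
f 13 14 3
f 14 1 15
f 14 15 3
f 15 1 16
f 15 16 3
f 16 1 17
f 16 17 3
f 17 1 18
f 17 18 3
f 18 1 2
f 18 2 3
f 20 19 22
f 20 22 21
f 22 19 23
f 22 23 21
f 23 19 24
f 23 24 21
f 24 19 25
f 24 25 21
f 25 19 26
f 25 26 21
f 26 19 27
f 26 27 21
f 27 19 28
f 27 28 21
f 28 19 29
f 28 29 21
f 29 19 30
f 29 30 21
f 30 19 31
f 30 31 21
f 31 19 32
f 31 32 21
f 32 19 33
f 32 33 21
f 33 19 34
f 33 34 21
f 34 19 35
f 34 35 21
f 35 19 20
f 35 20 21



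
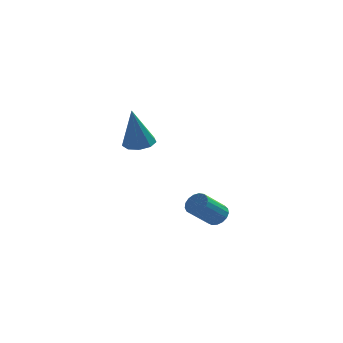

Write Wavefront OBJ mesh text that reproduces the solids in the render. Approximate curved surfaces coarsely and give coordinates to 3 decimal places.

v -0.53 3.275 1.876
v -0.107 2.822 1.858
v -0.77 2.985 3.544
v 0.08 3.192 1.949
v -0.019 3.601 2.006
v -0.357 3.857 2.002
v -0.776 3.841 1.939
v -1.08 3.56 1.847
v -1.127 3.146 1.768
v -0.895 2.792 1.74
v -0.492 2.665 1.775
v 2.231 4.04 -2.055
v 2.582 3.672 -2.017
v 1.84 3.052 -1.148
v 1.489 3.42 -1.185
v 2.648 3.833 -1.846
v 1.906 3.214 -0.977
v 2.618 4.041 -1.723
v 1.876 3.422 -0.853
v 2.5 4.25 -1.675
v 1.758 3.63 -0.806
v 2.32 4.41 -1.715
v 1.578 3.791 -0.846
v 2.12 4.485 -1.833
v 1.377 3.866 -0.963
v 1.945 4.458 -2.001
v 1.203 3.839 -1.132
v 1.836 4.336 -2.182
v 1.093 3.716 -1.312
v 1.817 4.145 -2.333
v 1.075 3.526 -1.464
v 1.893 3.93 -2.421
v 1.151 3.311 -1.552
v 2.047 3.741 -2.425
v 1.305 3.122 -1.555
v 2.243 3.62 -2.344
v 1.5 3 -1.475
v 2.436 3.595 -2.197
v 1.694 2.975 -1.327
f 2 1 4
f 2 4 3
f 4 1 5
f 4 5 3
f 5 1 6
f 5 6 3
f 6 1 7
f 6 7 3
f 7 1 8
f 7 8 3
f 8 1 9
f 8 9 3
f 9 1 10
f 9 10 3
f 10 1 11
f 10 11 3
f 11 1 2
f 11 2 3
f 13 12 16
f 13 16 14
f 14 16 17
f 14 17 15
f 16 12 18
f 16 18 17
f 17 18 19
f 17 19 15
f 18 12 20
f 18 20 19
f 19 20 21
f 19 21 15
f 20 12 22
f 20 22 21
f 21 22 23
f 21 23 15
f 22 12 24
f 22 24 23
f 23 24 25
f 23 25 15
f 24 12 26
f 24 26 25
f 25 26 27
f 25 27 15
f 26 12 28
f 26 28 27
f 27 28 29
f 27 29 15
f 28 12 30
f 28 30 29
f 29 30 31
f 29 31 15
f 30 12 32
f 30 32 31
f 31 32 33
f 31 33 15
f 32 12 34
f 32 34 33
f 33 34 35
f 33 35 15
f 34 12 36
f 34 36 35
f 35 36 37
f 35 37 15
f 36 12 38
f 36 38 37
f 37 38 39
f 37 39 15
f 38 12 13
f 38 13 39
f 39 13 14
f 39 14 15



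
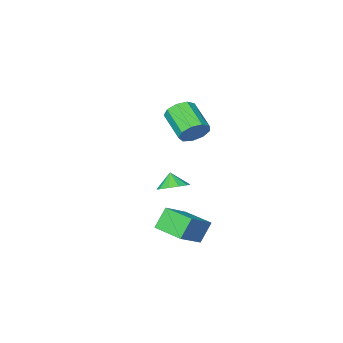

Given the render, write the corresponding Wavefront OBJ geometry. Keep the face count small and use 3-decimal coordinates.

v 1.595 0.743 -3.289
v 3.254 1.35 -2.209
v 1.006 2.627 -3.443
v 2.665 3.234 -2.363
v 2.395 0.886 -4.597
v 4.054 1.493 -3.517
v 1.806 2.77 -4.751
v 3.465 3.377 -3.671
v 0.398 -2.733 -3.165
v 0.87 -3.531 -3.567
v 0.322 -3.267 -2.195
v 1.303 -3.153 -3.324
v 1.391 -2.614 -3.021
v 1.099 -2.121 -2.773
v 0.54 -1.862 -2.675
v -0.073 -1.935 -2.763
v -0.507 -2.314 -3.006
v -0.594 -2.852 -3.309
v -0.303 -3.345 -3.557
v 0.256 -3.604 -3.656
v 0.986 0.7 2.935
v 1.507 0.264 2.216
v 1.415 -1.576 3.265
v 0.894 -1.14 3.985
v 1.925 0.512 2.687
v 1.834 -1.328 3.736
v 1.904 0.848 3.275
v 1.812 -0.992 4.324
v 1.453 1.115 3.703
v 1.362 -0.725 4.752
v 0.784 1.188 3.773
v 0.692 -0.652 4.822
v 0.209 1.032 3.451
v 0.117 -0.808 4.5
v -0.003 0.722 2.887
v -0.094 -1.118 3.936
v 0.249 0.401 2.346
v 0.157 -1.439 3.395
v 0.845 0.22 2.081
v 0.753 -1.62 3.13
f 2 4 1
f 5 2 1
f 1 4 3
f 3 5 1
f 2 8 4
f 6 2 5
f 6 8 2
f 4 8 3
f 7 5 3
f 3 8 7
f 7 6 5
f 8 6 7
f 10 9 12
f 10 12 11
f 12 9 13
f 12 13 11
f 13 9 14
f 13 14 11
f 14 9 15
f 14 15 11
f 15 9 16
f 15 16 11
f 16 9 17
f 16 17 11
f 17 9 18
f 17 18 11
f 18 9 19
f 18 19 11
f 19 9 20
f 19 20 11
f 20 9 10
f 20 10 11
f 22 21 25
f 22 25 23
f 23 25 26
f 23 26 24
f 25 21 27
f 25 27 26
f 26 27 28
f 26 28 24
f 27 21 29
f 27 29 28
f 28 29 30
f 28 30 24
f 29 21 31
f 29 31 30
f 30 31 32
f 30 32 24
f 31 21 33
f 31 33 32
f 32 33 34
f 32 34 24
f 33 21 35
f 33 35 34
f 34 35 36
f 34 36 24
f 35 21 37
f 35 37 36
f 36 37 38
f 36 38 24
f 37 21 39
f 37 39 38
f 38 39 40
f 38 40 24
f 39 21 22
f 39 22 40
f 40 22 23
f 40 23 24



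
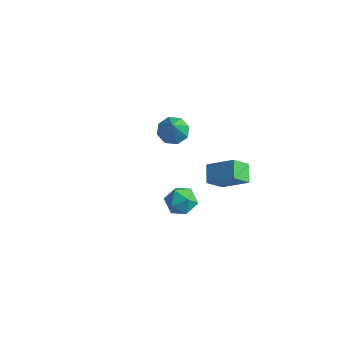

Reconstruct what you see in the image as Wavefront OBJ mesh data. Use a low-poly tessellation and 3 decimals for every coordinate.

v 3.284 -3.299 1.719
v 3.912 -2.599 2.055
v 3.908 -4.361 2.765
v 4.536 -3.661 3.101
v 3.557 -3.585 3.286
v 3.171 -2.928 2.639
v 4.649 -4.032 2.181
v 4.263 -3.375 1.534
v 4.755 -3.052 2.341
v 4.08 -2.775 3.024
v 3.74 -4.185 1.796
v 3.065 -3.908 2.479
v -2.13 4.369 -1.648
v -1.471 5.102 -1.48
v -1.53 3.411 0.168
v -2.157 5.25 -1.175
v -2.828 4.882 -1.148
v -3.09 4.213 -1.413
v -2.79 3.636 -1.817
v -2.104 3.488 -2.122
v -1.433 3.856 -2.149
v -1.171 4.525 -1.884
v 2.443 2.851 -3.17
v 1.984 1.895 -2.152
v 1.791 3.785 -2.585
v 1.333 2.829 -1.568
v 4.047 3.271 -2.052
v 3.589 2.315 -1.035
v 3.396 4.205 -1.468
v 2.937 3.249 -0.45
f 1 12 6
f 1 6 2
f 1 2 8
f 1 8 11
f 1 11 12
f 2 6 10
f 6 12 5
f 12 11 3
f 11 8 7
f 8 2 9
f 4 10 5
f 4 5 3
f 4 3 7
f 4 7 9
f 4 9 10
f 5 10 6
f 3 5 12
f 7 3 11
f 9 7 8
f 10 9 2
f 14 13 16
f 14 16 15
f 16 13 17
f 16 17 15
f 17 13 18
f 17 18 15
f 18 13 19
f 18 19 15
f 19 13 20
f 19 20 15
f 20 13 21
f 20 21 15
f 21 13 22
f 21 22 15
f 22 13 14
f 22 14 15
f 24 26 23
f 27 24 23
f 23 26 25
f 25 27 23
f 24 30 26
f 28 24 27
f 28 30 24
f 26 30 25
f 29 27 25
f 25 30 29
f 29 28 27
f 30 28 29



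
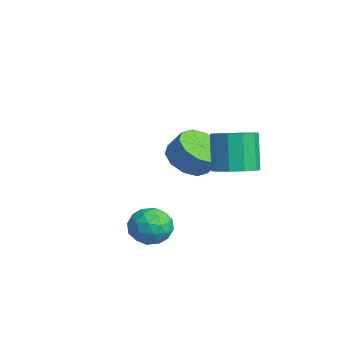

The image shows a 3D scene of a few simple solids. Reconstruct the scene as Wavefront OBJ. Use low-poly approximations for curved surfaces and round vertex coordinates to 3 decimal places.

v 3.284 -0.091 -4.138
v 4.207 -0.237 -4.093
v 3.053 -1.263 -3.207
v 3.976 -1.409 -3.162
v 3.603 -0.647 -2.766
v 3.746 0.077 -3.342
v 3.514 -1.577 -3.958
v 3.657 -0.853 -4.534
v 4.349 -1.155 -3.982
v 4.404 -0.581 -3.245
v 2.856 -0.919 -4.055
v 2.911 -0.345 -3.318
v 3.766 -0.061 -4.197
v 3.494 -1.439 -3.103
v 3.275 -0.991 -2.87
v 3.818 -1.077 -2.844
v 3.495 0.123 -3.756
v 4.037 0.037 -3.729
v 3.682 -0.204 -2.949
v 3.223 -1.537 -3.571
v 3.765 -1.623 -3.544
v 3.442 -0.423 -4.456
v 3.985 -0.509 -4.43
v 3.578 -1.296 -4.351
v 4.392 -0.687 -4.106
v 4.256 -1.376 -3.558
v 3.985 -1.474 -4.026
v 4.069 -1.049 -4.365
v 4.424 -0.349 -3.673
v 4.289 -1.038 -3.125
v 4.07 -0.59 -2.893
v 4.153 -0.165 -3.231
v 4.508 -0.889 -3.607
v 2.971 -0.462 -4.175
v 2.836 -1.151 -3.627
v 3.107 -1.335 -4.069
v 3.19 -0.91 -4.407
v 3.004 -0.124 -3.742
v 2.868 -0.813 -3.194
v 3.191 -0.451 -2.935
v 3.275 -0.026 -3.274
v 2.752 -0.611 -3.693
v -1.075 2.276 -2.687
v -0.16 2.386 -3.231
v 0.33 2.834 -2.316
v -0.585 2.724 -1.773
v -0.514 2.939 -3.312
v -0.024 3.387 -2.398
v -1.082 3.238 -3.155
v -0.593 3.686 -2.24
v -1.647 3.17 -2.819
v -1.158 3.618 -1.904
v -1.994 2.76 -2.433
v -1.505 3.209 -1.518
v -1.99 2.166 -2.144
v -1.5 2.614 -1.229
v -1.636 1.613 -2.062
v -1.146 2.061 -1.148
v -1.067 1.314 -2.22
v -0.578 1.762 -1.305
v -0.502 1.382 -2.556
v -0.013 1.83 -1.641
v -0.155 1.791 -2.942
v 0.334 2.24 -2.027
v 3.649 2.624 -1.185
v 4.331 2.11 -0.843
v 3.634 2.283 0.807
v 2.951 2.796 0.465
v 4.497 2.654 -0.83
v 3.799 2.827 0.82
v 4.339 3.186 -0.952
v 3.641 3.359 0.698
v 3.917 3.504 -1.164
v 3.219 3.676 0.486
v 3.393 3.485 -1.383
v 2.695 3.657 0.267
v 2.966 3.137 -1.527
v 2.269 3.31 0.123
v 2.801 2.593 -1.54
v 2.103 2.766 0.11
v 2.959 2.061 -1.418
v 2.261 2.234 0.232
v 3.381 1.744 -1.206
v 2.683 1.916 0.444
v 3.905 1.763 -0.987
v 3.207 1.935 0.663
f 1 38 17
f 38 12 41
f 17 41 6
f 38 41 17
f 1 17 13
f 17 6 18
f 13 18 2
f 17 18 13
f 1 13 22
f 13 2 23
f 22 23 8
f 13 23 22
f 1 22 34
f 22 8 37
f 34 37 11
f 22 37 34
f 1 34 38
f 34 11 42
f 38 42 12
f 34 42 38
f 2 18 29
f 18 6 32
f 29 32 10
f 18 32 29
f 6 41 19
f 41 12 40
f 19 40 5
f 41 40 19
f 12 42 39
f 42 11 35
f 39 35 3
f 42 35 39
f 11 37 36
f 37 8 24
f 36 24 7
f 37 24 36
f 8 23 28
f 23 2 25
f 28 25 9
f 23 25 28
f 4 30 16
f 30 10 31
f 16 31 5
f 30 31 16
f 4 16 14
f 16 5 15
f 14 15 3
f 16 15 14
f 4 14 21
f 14 3 20
f 21 20 7
f 14 20 21
f 4 21 26
f 21 7 27
f 26 27 9
f 21 27 26
f 4 26 30
f 26 9 33
f 30 33 10
f 26 33 30
f 5 31 19
f 31 10 32
f 19 32 6
f 31 32 19
f 3 15 39
f 15 5 40
f 39 40 12
f 15 40 39
f 7 20 36
f 20 3 35
f 36 35 11
f 20 35 36
f 9 27 28
f 27 7 24
f 28 24 8
f 27 24 28
f 10 33 29
f 33 9 25
f 29 25 2
f 33 25 29
f 44 43 47
f 44 47 45
f 45 47 48
f 45 48 46
f 47 43 49
f 47 49 48
f 48 49 50
f 48 50 46
f 49 43 51
f 49 51 50
f 50 51 52
f 50 52 46
f 51 43 53
f 51 53 52
f 52 53 54
f 52 54 46
f 53 43 55
f 53 55 54
f 54 55 56
f 54 56 46
f 55 43 57
f 55 57 56
f 56 57 58
f 56 58 46
f 57 43 59
f 57 59 58
f 58 59 60
f 58 60 46
f 59 43 61
f 59 61 60
f 60 61 62
f 60 62 46
f 61 43 63
f 61 63 62
f 62 63 64
f 62 64 46
f 63 43 44
f 63 44 64
f 64 44 45
f 64 45 46
f 66 65 69
f 66 69 67
f 67 69 70
f 67 70 68
f 69 65 71
f 69 71 70
f 70 71 72
f 70 72 68
f 71 65 73
f 71 73 72
f 72 73 74
f 72 74 68
f 73 65 75
f 73 75 74
f 74 75 76
f 74 76 68
f 75 65 77
f 75 77 76
f 76 77 78
f 76 78 68
f 77 65 79
f 77 79 78
f 78 79 80
f 78 80 68
f 79 65 81
f 79 81 80
f 80 81 82
f 80 82 68
f 81 65 83
f 81 83 82
f 82 83 84
f 82 84 68
f 83 65 85
f 83 85 84
f 84 85 86
f 84 86 68
f 85 65 66
f 85 66 86
f 86 66 67
f 86 67 68



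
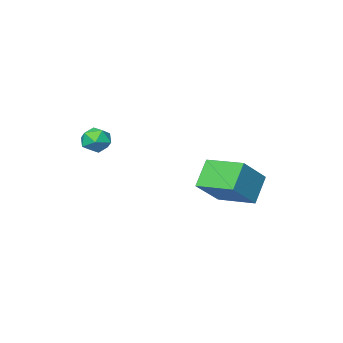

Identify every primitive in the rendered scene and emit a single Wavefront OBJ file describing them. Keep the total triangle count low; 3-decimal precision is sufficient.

v -2.674 -0.512 -3.874
v -1.037 -0.177 -2.489
v -3.277 1.476 -3.641
v -1.64 1.81 -2.256
v -1.66 -0.05 -5.184
v -0.023 0.284 -3.799
v -2.263 1.937 -4.951
v -0.626 2.272 -3.566
v 3.921 -1.856 -1.388
v 4.471 -2.371 -1.038
v 2.989 -2.249 -0.502
v 3.539 -2.764 -0.152
v 3.634 -1.943 -0.077
v 4.21 -1.699 -0.625
v 3.25 -2.921 -0.915
v 3.826 -2.677 -1.463
v 4.056 -3.029 -0.746
v 4.294 -2.425 -0.228
v 3.166 -2.195 -1.312
v 3.404 -1.591 -0.794
f 2 4 1
f 5 2 1
f 1 4 3
f 3 5 1
f 2 8 4
f 6 2 5
f 6 8 2
f 4 8 3
f 7 5 3
f 3 8 7
f 7 6 5
f 8 6 7
f 9 20 14
f 9 14 10
f 9 10 16
f 9 16 19
f 9 19 20
f 10 14 18
f 14 20 13
f 20 19 11
f 19 16 15
f 16 10 17
f 12 18 13
f 12 13 11
f 12 11 15
f 12 15 17
f 12 17 18
f 13 18 14
f 11 13 20
f 15 11 19
f 17 15 16
f 18 17 10



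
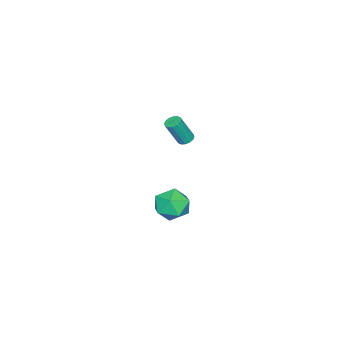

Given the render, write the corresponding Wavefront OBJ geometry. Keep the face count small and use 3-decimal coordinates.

v 3.684 2.568 -2.041
v 4.559 1.85 -1.715
v 3.201 1.35 -3.425
v 4.076 0.632 -3.099
v 3.14 0.777 -2.398
v 3.439 1.529 -1.543
v 4.321 1.671 -3.597
v 4.62 2.423 -2.742
v 4.953 1.296 -2.676
v 4.223 0.743 -1.935
v 3.537 2.457 -3.205
v 2.807 1.904 -2.464
v -4.089 -1.903 -3.079
v -3.752 -1.469 -3.06
v -3.133 -2.023 -1.363
v -3.471 -2.457 -1.381
v -3.995 -1.379 -2.942
v -3.376 -1.933 -1.244
v -4.263 -1.429 -2.861
v -3.644 -1.983 -1.163
v -4.485 -1.606 -2.838
v -3.866 -2.16 -1.14
v -4.6 -1.863 -2.879
v -3.982 -2.417 -1.182
v -4.579 -2.13 -2.974
v -3.96 -2.685 -1.277
v -4.427 -2.337 -3.097
v -3.808 -2.891 -1.4
v -4.184 -2.427 -3.216
v -3.565 -2.981 -1.518
v -3.916 -2.377 -3.297
v -3.297 -2.931 -1.599
v -3.694 -2.2 -3.32
v -3.075 -2.754 -1.622
v -3.578 -1.943 -3.278
v -2.96 -2.497 -1.581
v -3.6 -1.675 -3.183
v -2.981 -2.23 -1.486
f 1 12 6
f 1 6 2
f 1 2 8
f 1 8 11
f 1 11 12
f 2 6 10
f 6 12 5
f 12 11 3
f 11 8 7
f 8 2 9
f 4 10 5
f 4 5 3
f 4 3 7
f 4 7 9
f 4 9 10
f 5 10 6
f 3 5 12
f 7 3 11
f 9 7 8
f 10 9 2
f 14 13 17
f 14 17 15
f 15 17 18
f 15 18 16
f 17 13 19
f 17 19 18
f 18 19 20
f 18 20 16
f 19 13 21
f 19 21 20
f 20 21 22
f 20 22 16
f 21 13 23
f 21 23 22
f 22 23 24
f 22 24 16
f 23 13 25
f 23 25 24
f 24 25 26
f 24 26 16
f 25 13 27
f 25 27 26
f 26 27 28
f 26 28 16
f 27 13 29
f 27 29 28
f 28 29 30
f 28 30 16
f 29 13 31
f 29 31 30
f 30 31 32
f 30 32 16
f 31 13 33
f 31 33 32
f 32 33 34
f 32 34 16
f 33 13 35
f 33 35 34
f 34 35 36
f 34 36 16
f 35 13 37
f 35 37 36
f 36 37 38
f 36 38 16
f 37 13 14
f 37 14 38
f 38 14 15
f 38 15 16



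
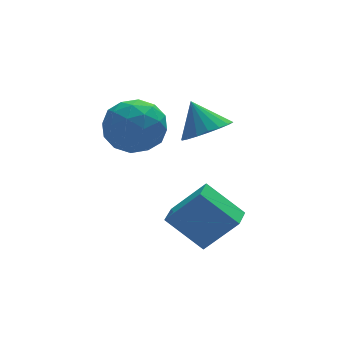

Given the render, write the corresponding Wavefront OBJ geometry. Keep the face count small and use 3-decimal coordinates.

v -3.125 2.979 -0.391
v -2.451 2.149 0.217
v -4.169 1.511 -1.237
v -3.495 0.681 -0.629
v -4.281 1.403 -0.017
v -3.635 2.31 0.506
v -2.985 1.35 -1.526
v -2.339 2.257 -1.003
v -2.364 1.142 -0.484
v -3.165 1.175 0.448
v -3.455 2.485 -1.468
v -4.256 2.518 -0.536
v -2.696 2.693 -0.013
v -3.924 0.967 -1.007
v -4.386 1.392 -0.648
v -3.99 0.904 -0.29
v -3.392 2.788 0.157
v -2.996 2.299 0.515
v -4.072 1.861 0.377
v -3.624 1.361 -1.535
v -3.228 0.872 -1.177
v -2.63 2.756 -0.73
v -2.234 2.268 -0.372
v -2.548 1.799 -1.397
v -2.249 1.613 -0.068
v -2.863 0.75 -0.565
v -2.563 1.143 -1.092
v -2.183 1.677 -0.785
v -2.72 1.632 0.481
v -3.334 0.769 -0.017
v -3.796 1.194 0.343
v -3.416 1.727 0.651
v -2.669 1.04 0.068
v -3.286 2.891 -1.003
v -3.9 2.028 -1.501
v -3.204 1.933 -1.671
v -2.824 2.466 -1.363
v -3.757 2.91 -0.455
v -4.371 2.047 -0.952
v -4.437 1.983 -0.235
v -4.057 2.517 0.072
v -3.951 2.62 -1.088
v -1.331 -0.052 -0.059
v -0.769 -0.631 0.497
v -1.649 0.712 1.059
v -0.49 -0.323 0.366
v -0.378 0.039 0.15
v -0.454 0.383 -0.107
v -0.704 0.641 -0.354
v -1.079 0.762 -0.543
v -1.503 0.721 -0.636
v -1.893 0.528 -0.614
v -2.172 0.219 -0.483
v -2.284 -0.143 -0.267
v -2.208 -0.487 -0.011
v -1.958 -0.745 0.237
v -1.584 -0.865 0.426
v -1.16 -0.825 0.519
v -2.292 -2.279 -4.404
v -3.369 -1.391 -3.236
v -1.757 -1.467 -4.528
v -2.835 -0.579 -3.361
v -1.205 -2.781 -3.019
v -2.283 -1.893 -1.852
v -0.671 -1.969 -3.144
v -1.748 -1.081 -1.976
f 1 38 17
f 38 12 41
f 17 41 6
f 38 41 17
f 1 17 13
f 17 6 18
f 13 18 2
f 17 18 13
f 1 13 22
f 13 2 23
f 22 23 8
f 13 23 22
f 1 22 34
f 22 8 37
f 34 37 11
f 22 37 34
f 1 34 38
f 34 11 42
f 38 42 12
f 34 42 38
f 2 18 29
f 18 6 32
f 29 32 10
f 18 32 29
f 6 41 19
f 41 12 40
f 19 40 5
f 41 40 19
f 12 42 39
f 42 11 35
f 39 35 3
f 42 35 39
f 11 37 36
f 37 8 24
f 36 24 7
f 37 24 36
f 8 23 28
f 23 2 25
f 28 25 9
f 23 25 28
f 4 30 16
f 30 10 31
f 16 31 5
f 30 31 16
f 4 16 14
f 16 5 15
f 14 15 3
f 16 15 14
f 4 14 21
f 14 3 20
f 21 20 7
f 14 20 21
f 4 21 26
f 21 7 27
f 26 27 9
f 21 27 26
f 4 26 30
f 26 9 33
f 30 33 10
f 26 33 30
f 5 31 19
f 31 10 32
f 19 32 6
f 31 32 19
f 3 15 39
f 15 5 40
f 39 40 12
f 15 40 39
f 7 20 36
f 20 3 35
f 36 35 11
f 20 35 36
f 9 27 28
f 27 7 24
f 28 24 8
f 27 24 28
f 10 33 29
f 33 9 25
f 29 25 2
f 33 25 29
f 44 43 46
f 44 46 45
f 46 43 47
f 46 47 45
f 47 43 48
f 47 48 45
f 48 43 49
f 48 49 45
f 49 43 50
f 49 50 45
f 50 43 51
f 50 51 45
f 51 43 52
f 51 52 45
f 52 43 53
f 52 53 45
f 53 43 54
f 53 54 45
f 54 43 55
f 54 55 45
f 55 43 56
f 55 56 45
f 56 43 57
f 56 57 45
f 57 43 58
f 57 58 45
f 58 43 44
f 58 44 45
f 60 62 59
f 63 60 59
f 59 62 61
f 61 63 59
f 60 66 62
f 64 60 63
f 64 66 60
f 62 66 61
f 65 63 61
f 61 66 65
f 65 64 63
f 66 64 65



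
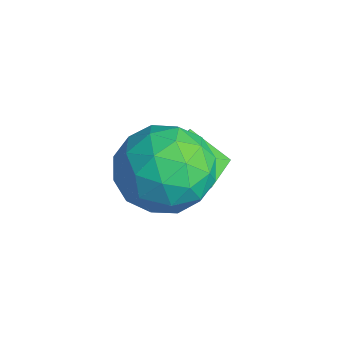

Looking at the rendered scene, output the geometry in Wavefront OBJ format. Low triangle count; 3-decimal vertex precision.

v 1.82 -1.817 -1.782
v 1.991 -1.329 -1.094
v 0.876 -0.9 -2.198
v 1.047 -0.412 -1.511
v 2.613 -1.268 -2.369
v 2.784 -0.78 -1.682
v 1.669 -0.351 -2.786
v 1.84 0.137 -2.098
v 2.509 -1.086 -0.992
v 3.22 -0.944 -0.187
v 2.54 -2.816 -0.713
v 3.251 -2.674 0.092
v 2.228 -2.335 0.205
v 2.209 -1.266 0.033
v 3.551 -2.494 -0.933
v 3.532 -1.425 -1.105
v 3.863 -1.814 -0.151
v 3.046 -1.715 0.553
v 2.714 -2.045 -1.453
v 1.897 -1.946 -0.749
v 2.862 -0.863 -0.614
v 2.898 -2.897 -0.286
v 2.297 -2.698 -0.219
v 2.715 -2.614 0.254
v 2.268 -1.052 -0.484
v 2.685 -0.969 -0.011
v 2.103 -1.786 0.219
v 3.075 -2.791 -0.889
v 3.492 -2.708 -0.416
v 3.045 -1.146 -1.154
v 3.463 -1.062 -0.681
v 3.657 -1.974 -1.119
v 3.658 -1.291 -0.119
v 3.676 -2.308 0.044
v 3.852 -2.202 -0.558
v 3.841 -1.574 -0.659
v 3.177 -1.233 0.294
v 3.196 -2.25 0.458
v 2.595 -2.051 0.525
v 2.583 -1.422 0.424
v 3.556 -1.744 0.316
v 2.564 -1.51 -1.358
v 2.583 -2.527 -1.194
v 3.177 -2.338 -1.324
v 3.165 -1.709 -1.425
v 2.084 -1.452 -0.944
v 2.102 -2.469 -0.781
v 1.919 -2.186 -0.241
v 1.908 -1.558 -0.342
v 2.204 -2.016 -1.216
f 2 4 1
f 5 2 1
f 1 4 3
f 3 5 1
f 2 8 4
f 6 2 5
f 6 8 2
f 4 8 3
f 7 5 3
f 3 8 7
f 7 6 5
f 8 6 7
f 9 46 25
f 46 20 49
f 25 49 14
f 46 49 25
f 9 25 21
f 25 14 26
f 21 26 10
f 25 26 21
f 9 21 30
f 21 10 31
f 30 31 16
f 21 31 30
f 9 30 42
f 30 16 45
f 42 45 19
f 30 45 42
f 9 42 46
f 42 19 50
f 46 50 20
f 42 50 46
f 10 26 37
f 26 14 40
f 37 40 18
f 26 40 37
f 14 49 27
f 49 20 48
f 27 48 13
f 49 48 27
f 20 50 47
f 50 19 43
f 47 43 11
f 50 43 47
f 19 45 44
f 45 16 32
f 44 32 15
f 45 32 44
f 16 31 36
f 31 10 33
f 36 33 17
f 31 33 36
f 12 38 24
f 38 18 39
f 24 39 13
f 38 39 24
f 12 24 22
f 24 13 23
f 22 23 11
f 24 23 22
f 12 22 29
f 22 11 28
f 29 28 15
f 22 28 29
f 12 29 34
f 29 15 35
f 34 35 17
f 29 35 34
f 12 34 38
f 34 17 41
f 38 41 18
f 34 41 38
f 13 39 27
f 39 18 40
f 27 40 14
f 39 40 27
f 11 23 47
f 23 13 48
f 47 48 20
f 23 48 47
f 15 28 44
f 28 11 43
f 44 43 19
f 28 43 44
f 17 35 36
f 35 15 32
f 36 32 16
f 35 32 36
f 18 41 37
f 41 17 33
f 37 33 10
f 41 33 37



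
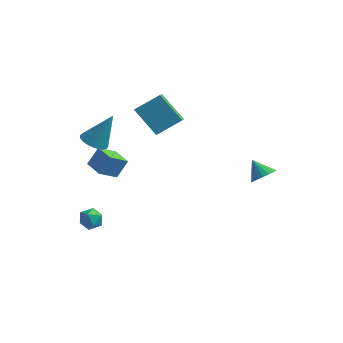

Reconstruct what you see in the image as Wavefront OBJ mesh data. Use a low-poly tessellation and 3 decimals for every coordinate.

v -3.083 -1.881 -0.514
v -3.568 -2.778 0.137
v -4.096 -1.298 -0.465
v -4.581 -2.196 0.186
v -2.739 -1.364 0.454
v -3.224 -2.262 1.105
v -3.752 -0.782 0.503
v -4.237 -1.679 1.154
v 3.136 1.936 -0.762
v 3.557 1.598 -0.256
v 2.344 2.184 0.062
v 3.665 1.909 -0.246
v 3.669 2.226 -0.338
v 3.566 2.484 -0.515
v 3.379 2.634 -0.74
v 3.143 2.646 -0.969
v 2.906 2.517 -1.158
v 2.714 2.273 -1.269
v 2.606 1.962 -1.279
v 2.603 1.646 -1.187
v 2.705 1.387 -1.01
v 2.893 1.237 -0.785
v 3.129 1.225 -0.556
v 3.366 1.354 -0.367
v -4.485 -3.12 -3.549
v -3.959 -2.696 -3.748
v -3.901 -3.404 -2.612
v -3.375 -2.98 -2.811
v -3.991 -2.705 -2.609
v -4.352 -2.53 -3.188
v -3.508 -3.57 -3.172
v -3.869 -3.395 -3.751
v -3.355 -2.975 -3.515
v -3.654 -2.44 -3.167
v -4.206 -3.66 -3.193
v -4.505 -3.125 -2.845
v -3.616 -3.115 2.659
v -2.93 -3.401 2.457
v -2.864 -2.525 4.381
v -2.91 -3.12 2.352
v -2.997 -2.838 2.294
v -3.178 -2.599 2.291
v -3.426 -2.438 2.344
v -3.703 -2.38 2.445
v -3.967 -2.434 2.579
v -4.177 -2.592 2.725
v -4.302 -2.829 2.86
v -4.322 -3.11 2.965
v -4.235 -3.391 3.024
v -4.054 -3.631 3.026
v -3.806 -3.792 2.973
v -3.529 -3.85 2.872
v -3.265 -3.796 2.739
v -3.055 -3.638 2.593
v -2.367 1.106 1.185
v -1.904 0.033 1.84
v -3.731 1.324 2.503
v -3.269 0.251 3.159
v -1.411 2.029 2.021
v -0.949 0.956 2.677
v -2.776 2.247 3.34
v -2.313 1.174 3.995
f 2 4 1
f 5 2 1
f 1 4 3
f 3 5 1
f 2 8 4
f 6 2 5
f 6 8 2
f 4 8 3
f 7 5 3
f 3 8 7
f 7 6 5
f 8 6 7
f 10 9 12
f 10 12 11
f 12 9 13
f 12 13 11
f 13 9 14
f 13 14 11
f 14 9 15
f 14 15 11
f 15 9 16
f 15 16 11
f 16 9 17
f 16 17 11
f 17 9 18
f 17 18 11
f 18 9 19
f 18 19 11
f 19 9 20
f 19 20 11
f 20 9 21
f 20 21 11
f 21 9 22
f 21 22 11
f 22 9 23
f 22 23 11
f 23 9 24
f 23 24 11
f 24 9 10
f 24 10 11
f 25 36 30
f 25 30 26
f 25 26 32
f 25 32 35
f 25 35 36
f 26 30 34
f 30 36 29
f 36 35 27
f 35 32 31
f 32 26 33
f 28 34 29
f 28 29 27
f 28 27 31
f 28 31 33
f 28 33 34
f 29 34 30
f 27 29 36
f 31 27 35
f 33 31 32
f 34 33 26
f 38 37 40
f 38 40 39
f 40 37 41
f 40 41 39
f 41 37 42
f 41 42 39
f 42 37 43
f 42 43 39
f 43 37 44
f 43 44 39
f 44 37 45
f 44 45 39
f 45 37 46
f 45 46 39
f 46 37 47
f 46 47 39
f 47 37 48
f 47 48 39
f 48 37 49
f 48 49 39
f 49 37 50
f 49 50 39
f 50 37 51
f 50 51 39
f 51 37 52
f 51 52 39
f 52 37 53
f 52 53 39
f 53 37 54
f 53 54 39
f 54 37 38
f 54 38 39
f 56 58 55
f 59 56 55
f 55 58 57
f 57 59 55
f 56 62 58
f 60 56 59
f 60 62 56
f 58 62 57
f 61 59 57
f 57 62 61
f 61 60 59
f 62 60 61



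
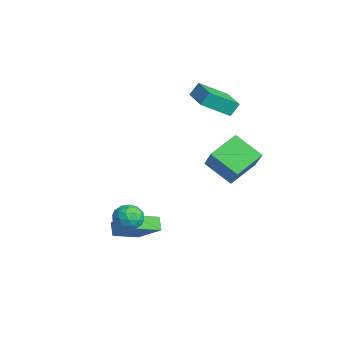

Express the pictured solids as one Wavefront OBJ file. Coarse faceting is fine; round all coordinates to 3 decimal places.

v 2.791 -3.04 -2.244
v 3.443 -3.124 -2.819
v 2.937 -4.396 -1.881
v 3.589 -4.48 -2.456
v 3.699 -3.996 -1.738
v 3.609 -3.157 -1.963
v 2.771 -4.363 -2.737
v 2.681 -3.524 -2.962
v 3.43 -3.941 -3.124
v 4.004 -3.714 -2.506
v 2.376 -3.806 -2.194
v 2.95 -3.579 -1.576
v 3.104 -2.963 -2.564
v 3.276 -4.557 -2.136
v 3.341 -4.273 -1.715
v 3.724 -4.322 -2.053
v 3.202 -2.982 -2.06
v 3.585 -3.032 -2.398
v 3.736 -3.544 -1.763
v 2.795 -4.488 -2.302
v 3.178 -4.538 -2.64
v 2.656 -3.198 -2.647
v 3.039 -3.247 -2.985
v 2.644 -3.976 -2.937
v 3.48 -3.493 -3.08
v 3.565 -4.29 -2.867
v 3.085 -4.221 -3.032
v 3.032 -3.728 -3.164
v 3.817 -3.359 -2.718
v 3.903 -4.156 -2.504
v 3.968 -3.872 -2.083
v 3.915 -3.379 -2.215
v 3.809 -3.84 -2.897
v 2.477 -3.364 -2.196
v 2.563 -4.161 -1.982
v 2.465 -4.141 -2.485
v 2.412 -3.648 -2.617
v 2.815 -3.23 -1.833
v 2.9 -4.027 -1.62
v 3.348 -3.792 -1.536
v 3.295 -3.299 -1.668
v 2.571 -3.68 -1.803
v -4.51 1.217 2.232
v -4.584 1.731 3.028
v -4.637 2.898 1.136
v -4.711 3.411 1.932
v -2.729 1.389 2.288
v -2.803 1.902 3.084
v -2.856 3.069 1.192
v -2.93 3.583 1.988
v 1.282 -4.286 -3.736
v 2.423 -3.326 -2.674
v 0.671 -2.823 -4.402
v 1.812 -1.863 -3.341
v 1.888 -4.317 -4.359
v 3.029 -3.357 -3.298
v 1.277 -2.854 -5.026
v 2.418 -1.894 -3.964
v 1.539 0.563 0.135
v 2.906 0.534 1.539
v 0.756 2.051 0.928
v 2.123 2.023 2.332
v 2.617 1.677 -0.892
v 3.984 1.649 0.512
v 1.834 3.166 -0.099
v 3.201 3.137 1.305
f 1 38 17
f 38 12 41
f 17 41 6
f 38 41 17
f 1 17 13
f 17 6 18
f 13 18 2
f 17 18 13
f 1 13 22
f 13 2 23
f 22 23 8
f 13 23 22
f 1 22 34
f 22 8 37
f 34 37 11
f 22 37 34
f 1 34 38
f 34 11 42
f 38 42 12
f 34 42 38
f 2 18 29
f 18 6 32
f 29 32 10
f 18 32 29
f 6 41 19
f 41 12 40
f 19 40 5
f 41 40 19
f 12 42 39
f 42 11 35
f 39 35 3
f 42 35 39
f 11 37 36
f 37 8 24
f 36 24 7
f 37 24 36
f 8 23 28
f 23 2 25
f 28 25 9
f 23 25 28
f 4 30 16
f 30 10 31
f 16 31 5
f 30 31 16
f 4 16 14
f 16 5 15
f 14 15 3
f 16 15 14
f 4 14 21
f 14 3 20
f 21 20 7
f 14 20 21
f 4 21 26
f 21 7 27
f 26 27 9
f 21 27 26
f 4 26 30
f 26 9 33
f 30 33 10
f 26 33 30
f 5 31 19
f 31 10 32
f 19 32 6
f 31 32 19
f 3 15 39
f 15 5 40
f 39 40 12
f 15 40 39
f 7 20 36
f 20 3 35
f 36 35 11
f 20 35 36
f 9 27 28
f 27 7 24
f 28 24 8
f 27 24 28
f 10 33 29
f 33 9 25
f 29 25 2
f 33 25 29
f 44 46 43
f 47 44 43
f 43 46 45
f 45 47 43
f 44 50 46
f 48 44 47
f 48 50 44
f 46 50 45
f 49 47 45
f 45 50 49
f 49 48 47
f 50 48 49
f 52 54 51
f 55 52 51
f 51 54 53
f 53 55 51
f 52 58 54
f 56 52 55
f 56 58 52
f 54 58 53
f 57 55 53
f 53 58 57
f 57 56 55
f 58 56 57
f 60 62 59
f 63 60 59
f 59 62 61
f 61 63 59
f 60 66 62
f 64 60 63
f 64 66 60
f 62 66 61
f 65 63 61
f 61 66 65
f 65 64 63
f 66 64 65



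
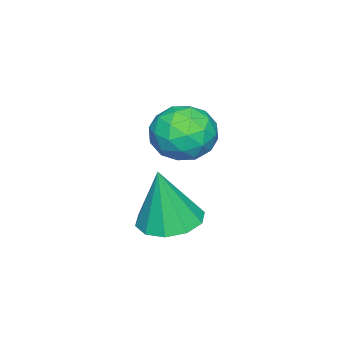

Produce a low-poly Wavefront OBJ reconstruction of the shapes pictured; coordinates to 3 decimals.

v -2.469 2.673 -2.733
v -1.815 2.489 -2.853
v -2.251 2.527 -1.327
v -1.826 2.913 -2.807
v -2.083 3.245 -2.733
v -2.487 3.359 -2.659
v -2.884 3.21 -2.613
v -3.123 2.857 -2.613
v -3.111 2.433 -2.658
v -2.854 2.101 -2.733
v -2.45 1.987 -2.807
v -2.053 2.135 -2.853
v -2.347 3.47 0.015
v -1.896 2.96 -0.169
v -3.204 2.88 -0.451
v -2.753 2.37 -0.635
v -2.906 2.477 0.044
v -2.377 2.841 0.332
v -2.723 2.999 -0.952
v -2.194 3.363 -0.664
v -2.129 2.669 -0.767
v -2.242 2.347 -0.151
v -2.858 3.493 -0.469
v -2.971 3.171 0.147
v -2.047 3.267 -0.036
v -3.053 2.573 -0.584
v -3.144 2.636 -0.185
v -2.879 2.336 -0.293
v -2.329 3.197 0.259
v -2.064 2.897 0.151
v -2.658 2.613 0.276
v -3.036 2.943 -0.771
v -2.771 2.643 -0.879
v -2.221 3.504 -0.327
v -1.956 3.204 -0.435
v -2.442 3.227 -0.896
v -1.918 2.796 -0.495
v -2.421 2.45 -0.77
v -2.404 2.819 -0.956
v -2.093 3.033 -0.787
v -1.985 2.607 -0.133
v -2.488 2.26 -0.408
v -2.578 2.322 -0.008
v -2.267 2.537 0.161
v -2.121 2.436 -0.485
v -2.612 3.58 -0.212
v -3.115 3.233 -0.487
v -2.833 3.303 -0.781
v -2.522 3.518 -0.612
v -2.679 3.39 0.15
v -3.182 3.044 -0.125
v -3.007 2.807 0.167
v -2.696 3.021 0.336
v -2.979 3.404 -0.135
f 2 1 4
f 2 4 3
f 4 1 5
f 4 5 3
f 5 1 6
f 5 6 3
f 6 1 7
f 6 7 3
f 7 1 8
f 7 8 3
f 8 1 9
f 8 9 3
f 9 1 10
f 9 10 3
f 10 1 11
f 10 11 3
f 11 1 12
f 11 12 3
f 12 1 2
f 12 2 3
f 13 50 29
f 50 24 53
f 29 53 18
f 50 53 29
f 13 29 25
f 29 18 30
f 25 30 14
f 29 30 25
f 13 25 34
f 25 14 35
f 34 35 20
f 25 35 34
f 13 34 46
f 34 20 49
f 46 49 23
f 34 49 46
f 13 46 50
f 46 23 54
f 50 54 24
f 46 54 50
f 14 30 41
f 30 18 44
f 41 44 22
f 30 44 41
f 18 53 31
f 53 24 52
f 31 52 17
f 53 52 31
f 24 54 51
f 54 23 47
f 51 47 15
f 54 47 51
f 23 49 48
f 49 20 36
f 48 36 19
f 49 36 48
f 20 35 40
f 35 14 37
f 40 37 21
f 35 37 40
f 16 42 28
f 42 22 43
f 28 43 17
f 42 43 28
f 16 28 26
f 28 17 27
f 26 27 15
f 28 27 26
f 16 26 33
f 26 15 32
f 33 32 19
f 26 32 33
f 16 33 38
f 33 19 39
f 38 39 21
f 33 39 38
f 16 38 42
f 38 21 45
f 42 45 22
f 38 45 42
f 17 43 31
f 43 22 44
f 31 44 18
f 43 44 31
f 15 27 51
f 27 17 52
f 51 52 24
f 27 52 51
f 19 32 48
f 32 15 47
f 48 47 23
f 32 47 48
f 21 39 40
f 39 19 36
f 40 36 20
f 39 36 40
f 22 45 41
f 45 21 37
f 41 37 14
f 45 37 41



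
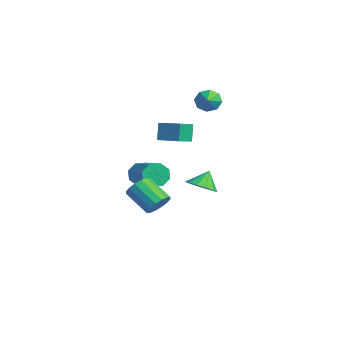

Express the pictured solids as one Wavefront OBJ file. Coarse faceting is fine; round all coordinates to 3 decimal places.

v -2.671 3.702 3.015
v -2.268 4.058 2.463
v -1.689 3.258 3.445
v -2.331 4.389 2.947
v -2.592 4.318 3.47
v -2.9 3.885 3.726
v -3.074 3.346 3.566
v -3.011 3.014 3.083
v -2.749 3.086 2.559
v -2.442 3.518 2.303
v 4.433 -1.991 -0.941
v 4.874 -2.623 -0.824
v 3.668 -3.282 0.159
v 3.227 -2.649 0.041
v 4.976 -2.368 -0.528
v 3.77 -3.027 0.455
v 4.933 -2.012 -0.343
v 3.726 -2.671 0.64
v 4.755 -1.65 -0.318
v 3.549 -2.309 0.665
v 4.492 -1.38 -0.46
v 3.285 -2.039 0.523
v 4.212 -1.273 -0.731
v 3.006 -1.932 0.252
v 3.992 -1.358 -1.059
v 2.786 -2.017 -0.076
v 3.89 -1.613 -1.355
v 2.684 -2.272 -0.372
v 3.934 -1.969 -1.54
v 2.727 -2.628 -0.557
v 4.111 -2.331 -1.565
v 2.905 -2.99 -0.582
v 4.375 -2.601 -1.423
v 3.168 -3.26 -0.44
v 4.654 -2.708 -1.152
v 3.448 -3.367 -0.169
v 1.412 -0.877 2.304
v 1.068 -0.663 3.359
v 0.795 0.108 1.903
v 0.451 0.323 2.958
v 2.489 -0.123 2.502
v 2.145 0.092 3.557
v 1.872 0.863 2.101
v 1.528 1.077 3.156
v -2.905 3.412 -3.622
v -2.323 4.127 -3.888
v -3.195 4.028 -2.598
v -2.81 4.241 -4.095
v -3.326 4.092 -4.152
v -3.709 3.727 -4.04
v -3.837 3.262 -3.796
v -3.669 2.844 -3.496
v -3.258 2.606 -3.237
v -2.735 2.624 -3.099
v -2.266 2.892 -3.128
v -2 3.325 -3.313
v -2.021 3.786 -3.597
v 0.565 -1.409 -0.432
v 0.822 -1.755 -1.106
v 2.772 -1.718 -0.381
v 2.515 -1.371 0.292
v 0.824 -1.144 -1.142
v 2.773 -1.107 -0.417
v 0.674 -0.688 -0.762
v 2.623 -0.65 -0.037
v 0.46 -0.654 -0.189
v 2.41 -0.616 0.535
v 0.308 -1.062 0.241
v 2.258 -1.025 0.966
v 0.307 -1.673 0.277
v 2.256 -1.636 1.002
v 0.457 -2.13 -0.103
v 2.406 -2.092 0.622
v 0.67 -2.164 -0.675
v 2.62 -2.126 0.049
f 2 1 4
f 2 4 3
f 4 1 5
f 4 5 3
f 5 1 6
f 5 6 3
f 6 1 7
f 6 7 3
f 7 1 8
f 7 8 3
f 8 1 9
f 8 9 3
f 9 1 10
f 9 10 3
f 10 1 2
f 10 2 3
f 12 11 15
f 12 15 13
f 13 15 16
f 13 16 14
f 15 11 17
f 15 17 16
f 16 17 18
f 16 18 14
f 17 11 19
f 17 19 18
f 18 19 20
f 18 20 14
f 19 11 21
f 19 21 20
f 20 21 22
f 20 22 14
f 21 11 23
f 21 23 22
f 22 23 24
f 22 24 14
f 23 11 25
f 23 25 24
f 24 25 26
f 24 26 14
f 25 11 27
f 25 27 26
f 26 27 28
f 26 28 14
f 27 11 29
f 27 29 28
f 28 29 30
f 28 30 14
f 29 11 31
f 29 31 30
f 30 31 32
f 30 32 14
f 31 11 33
f 31 33 32
f 32 33 34
f 32 34 14
f 33 11 35
f 33 35 34
f 34 35 36
f 34 36 14
f 35 11 12
f 35 12 36
f 36 12 13
f 36 13 14
f 38 40 37
f 41 38 37
f 37 40 39
f 39 41 37
f 38 44 40
f 42 38 41
f 42 44 38
f 40 44 39
f 43 41 39
f 39 44 43
f 43 42 41
f 44 42 43
f 46 45 48
f 46 48 47
f 48 45 49
f 48 49 47
f 49 45 50
f 49 50 47
f 50 45 51
f 50 51 47
f 51 45 52
f 51 52 47
f 52 45 53
f 52 53 47
f 53 45 54
f 53 54 47
f 54 45 55
f 54 55 47
f 55 45 56
f 55 56 47
f 56 45 57
f 56 57 47
f 57 45 46
f 57 46 47
f 59 58 62
f 59 62 60
f 60 62 63
f 60 63 61
f 62 58 64
f 62 64 63
f 63 64 65
f 63 65 61
f 64 58 66
f 64 66 65
f 65 66 67
f 65 67 61
f 66 58 68
f 66 68 67
f 67 68 69
f 67 69 61
f 68 58 70
f 68 70 69
f 69 70 71
f 69 71 61
f 70 58 72
f 70 72 71
f 71 72 73
f 71 73 61
f 72 58 74
f 72 74 73
f 73 74 75
f 73 75 61
f 74 58 59
f 74 59 75
f 75 59 60
f 75 60 61

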